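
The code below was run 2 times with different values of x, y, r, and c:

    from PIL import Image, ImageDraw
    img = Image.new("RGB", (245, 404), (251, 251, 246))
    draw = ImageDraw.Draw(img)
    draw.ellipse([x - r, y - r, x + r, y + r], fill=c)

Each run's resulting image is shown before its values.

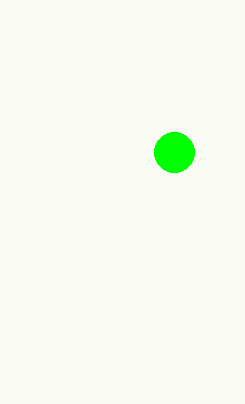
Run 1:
x = 174
y = 152
r = 20
c = 'lime'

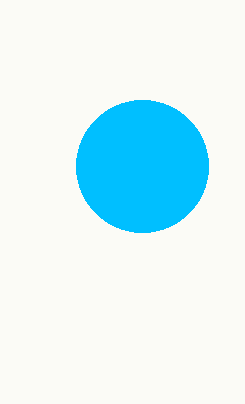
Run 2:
x = 142
y = 166
r = 66
c = 'deepskyblue'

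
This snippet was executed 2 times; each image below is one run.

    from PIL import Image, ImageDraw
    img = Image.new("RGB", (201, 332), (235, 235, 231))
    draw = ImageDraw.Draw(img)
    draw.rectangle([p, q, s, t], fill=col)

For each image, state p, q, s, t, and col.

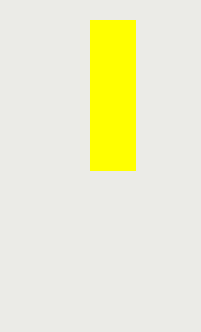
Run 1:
p = 90
q = 20
s = 135
t = 170
col = 'yellow'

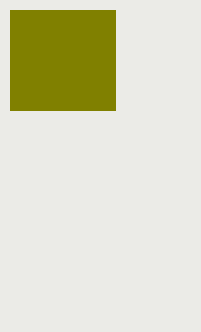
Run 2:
p = 10
q = 10
s = 115
t = 110
col = 'olive'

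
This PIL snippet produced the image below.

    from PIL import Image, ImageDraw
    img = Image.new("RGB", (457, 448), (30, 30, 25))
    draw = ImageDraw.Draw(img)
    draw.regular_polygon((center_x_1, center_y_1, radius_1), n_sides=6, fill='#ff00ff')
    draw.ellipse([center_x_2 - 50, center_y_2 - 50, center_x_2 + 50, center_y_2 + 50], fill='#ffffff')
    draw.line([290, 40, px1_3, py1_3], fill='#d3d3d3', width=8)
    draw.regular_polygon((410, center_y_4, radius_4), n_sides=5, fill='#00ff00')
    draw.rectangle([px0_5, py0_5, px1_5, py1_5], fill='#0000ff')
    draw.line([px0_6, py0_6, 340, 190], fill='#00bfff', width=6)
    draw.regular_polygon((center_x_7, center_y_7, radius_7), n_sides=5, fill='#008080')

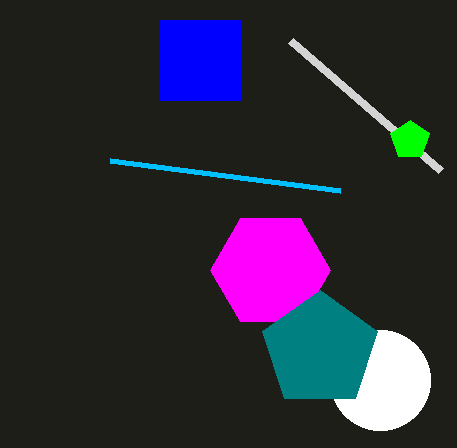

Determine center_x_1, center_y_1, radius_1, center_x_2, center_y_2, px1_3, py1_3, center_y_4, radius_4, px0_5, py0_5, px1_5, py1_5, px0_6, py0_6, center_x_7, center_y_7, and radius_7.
center_x_1 = 270, center_y_1 = 270, radius_1 = 60, center_x_2 = 380, center_y_2 = 380, px1_3 = 440, py1_3 = 170, center_y_4 = 140, radius_4 = 20, px0_5 = 160, py0_5 = 20, px1_5 = 240, py1_5 = 100, px0_6 = 110, py0_6 = 160, center_x_7 = 320, center_y_7 = 350, radius_7 = 60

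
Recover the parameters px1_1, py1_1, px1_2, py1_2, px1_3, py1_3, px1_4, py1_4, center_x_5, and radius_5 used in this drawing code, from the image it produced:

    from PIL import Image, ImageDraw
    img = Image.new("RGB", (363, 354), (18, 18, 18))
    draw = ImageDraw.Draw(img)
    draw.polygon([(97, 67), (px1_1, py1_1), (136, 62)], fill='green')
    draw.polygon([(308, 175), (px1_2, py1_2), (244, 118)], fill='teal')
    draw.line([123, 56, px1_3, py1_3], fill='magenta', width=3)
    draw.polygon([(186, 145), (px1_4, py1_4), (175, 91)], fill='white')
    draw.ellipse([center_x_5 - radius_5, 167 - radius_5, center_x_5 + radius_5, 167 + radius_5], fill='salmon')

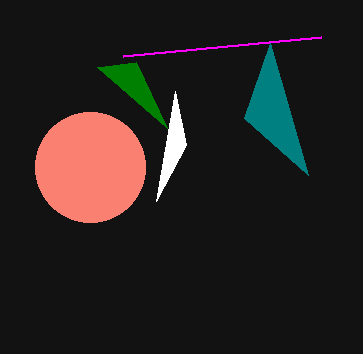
px1_1 = 167, py1_1 = 128, px1_2 = 270, py1_2 = 43, px1_3 = 321, py1_3 = 37, px1_4 = 156, py1_4 = 201, center_x_5 = 90, radius_5 = 55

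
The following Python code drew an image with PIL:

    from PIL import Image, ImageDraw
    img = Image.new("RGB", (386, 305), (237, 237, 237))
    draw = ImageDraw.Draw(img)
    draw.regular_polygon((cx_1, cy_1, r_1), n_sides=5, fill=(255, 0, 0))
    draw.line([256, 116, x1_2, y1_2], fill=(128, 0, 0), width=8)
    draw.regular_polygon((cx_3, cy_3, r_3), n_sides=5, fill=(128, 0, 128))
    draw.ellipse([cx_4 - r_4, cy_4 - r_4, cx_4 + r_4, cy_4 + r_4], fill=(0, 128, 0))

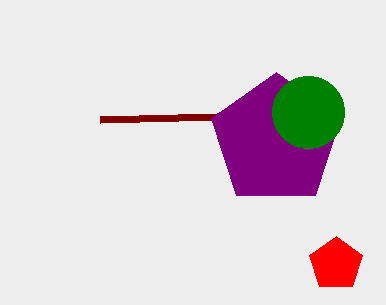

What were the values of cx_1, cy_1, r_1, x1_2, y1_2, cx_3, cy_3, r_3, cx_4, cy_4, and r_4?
cx_1 = 336
cy_1 = 264
r_1 = 28
x1_2 = 100
y1_2 = 120
cx_3 = 276
cy_3 = 140
r_3 = 68
cx_4 = 308
cy_4 = 112
r_4 = 36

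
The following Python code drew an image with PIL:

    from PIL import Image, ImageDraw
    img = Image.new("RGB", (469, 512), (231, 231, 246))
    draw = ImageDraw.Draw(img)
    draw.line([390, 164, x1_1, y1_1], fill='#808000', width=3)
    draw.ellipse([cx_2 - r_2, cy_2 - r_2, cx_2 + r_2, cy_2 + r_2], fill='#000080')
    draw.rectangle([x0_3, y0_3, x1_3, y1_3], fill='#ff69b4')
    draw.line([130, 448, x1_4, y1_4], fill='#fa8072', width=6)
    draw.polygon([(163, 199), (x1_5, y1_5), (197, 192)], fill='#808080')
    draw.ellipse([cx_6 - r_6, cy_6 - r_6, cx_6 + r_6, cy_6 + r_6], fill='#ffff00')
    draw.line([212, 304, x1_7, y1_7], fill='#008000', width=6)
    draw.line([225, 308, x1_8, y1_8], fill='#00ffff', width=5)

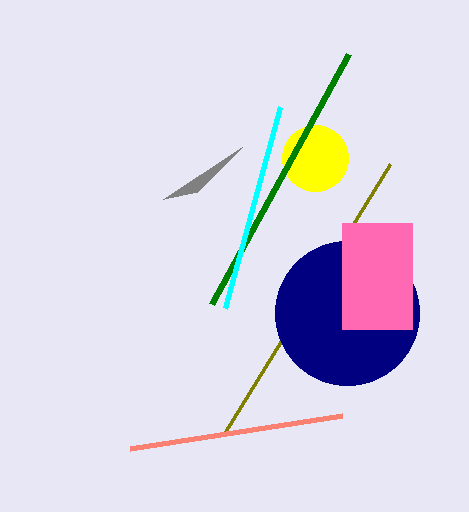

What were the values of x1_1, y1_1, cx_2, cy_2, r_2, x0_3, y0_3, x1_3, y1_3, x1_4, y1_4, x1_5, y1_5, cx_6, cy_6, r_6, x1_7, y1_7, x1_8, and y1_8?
x1_1 = 225; y1_1 = 432; cx_2 = 347; cy_2 = 313; r_2 = 72; x0_3 = 342; y0_3 = 223; x1_3 = 412; y1_3 = 329; x1_4 = 342; y1_4 = 415; x1_5 = 242; y1_5 = 147; cx_6 = 315; cy_6 = 158; r_6 = 33; x1_7 = 349; y1_7 = 54; x1_8 = 280; y1_8 = 107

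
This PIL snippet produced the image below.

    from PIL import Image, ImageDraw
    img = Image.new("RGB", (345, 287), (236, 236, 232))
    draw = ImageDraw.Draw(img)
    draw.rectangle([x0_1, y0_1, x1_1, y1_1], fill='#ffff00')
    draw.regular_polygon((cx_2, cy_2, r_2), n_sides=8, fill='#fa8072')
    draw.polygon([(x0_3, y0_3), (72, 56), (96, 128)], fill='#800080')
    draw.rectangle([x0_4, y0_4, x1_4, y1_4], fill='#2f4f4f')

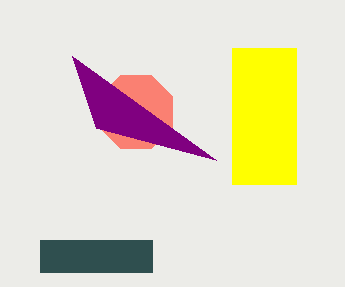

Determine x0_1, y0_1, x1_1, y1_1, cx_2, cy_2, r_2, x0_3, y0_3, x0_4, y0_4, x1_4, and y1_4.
x0_1 = 232, y0_1 = 48, x1_1 = 296, y1_1 = 184, cx_2 = 136, cy_2 = 112, r_2 = 40, x0_3 = 216, y0_3 = 160, x0_4 = 40, y0_4 = 240, x1_4 = 152, y1_4 = 272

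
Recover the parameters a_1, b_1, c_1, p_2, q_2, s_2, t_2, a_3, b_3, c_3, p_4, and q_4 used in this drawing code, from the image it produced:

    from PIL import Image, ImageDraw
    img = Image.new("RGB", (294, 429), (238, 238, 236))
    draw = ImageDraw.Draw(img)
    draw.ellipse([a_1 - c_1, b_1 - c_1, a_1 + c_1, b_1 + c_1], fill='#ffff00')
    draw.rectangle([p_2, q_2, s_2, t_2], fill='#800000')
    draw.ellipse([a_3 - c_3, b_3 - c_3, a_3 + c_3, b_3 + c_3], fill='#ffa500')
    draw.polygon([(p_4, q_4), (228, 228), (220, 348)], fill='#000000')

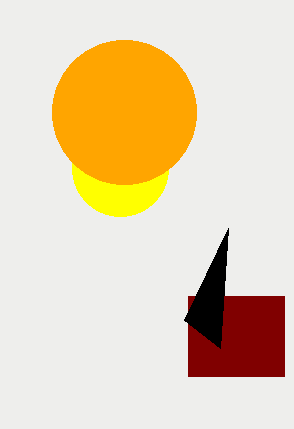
a_1 = 120, b_1 = 168, c_1 = 48, p_2 = 188, q_2 = 296, s_2 = 284, t_2 = 376, a_3 = 124, b_3 = 112, c_3 = 72, p_4 = 184, q_4 = 320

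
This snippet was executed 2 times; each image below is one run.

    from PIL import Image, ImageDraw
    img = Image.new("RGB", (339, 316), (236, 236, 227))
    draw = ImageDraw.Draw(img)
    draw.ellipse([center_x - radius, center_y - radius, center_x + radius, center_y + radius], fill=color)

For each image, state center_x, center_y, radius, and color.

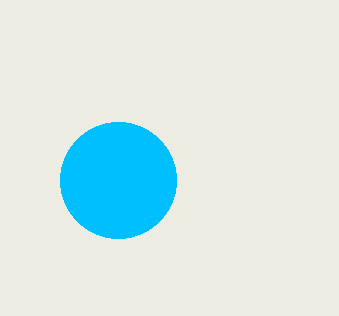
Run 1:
center_x = 118, center_y = 180, radius = 58, color = 'deepskyblue'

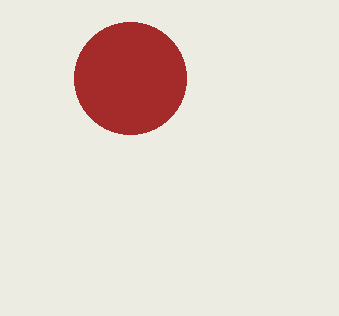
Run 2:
center_x = 130; center_y = 78; radius = 56; color = 'brown'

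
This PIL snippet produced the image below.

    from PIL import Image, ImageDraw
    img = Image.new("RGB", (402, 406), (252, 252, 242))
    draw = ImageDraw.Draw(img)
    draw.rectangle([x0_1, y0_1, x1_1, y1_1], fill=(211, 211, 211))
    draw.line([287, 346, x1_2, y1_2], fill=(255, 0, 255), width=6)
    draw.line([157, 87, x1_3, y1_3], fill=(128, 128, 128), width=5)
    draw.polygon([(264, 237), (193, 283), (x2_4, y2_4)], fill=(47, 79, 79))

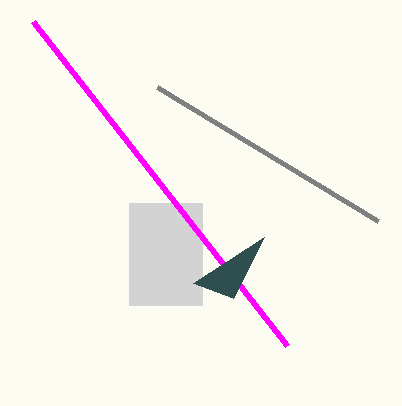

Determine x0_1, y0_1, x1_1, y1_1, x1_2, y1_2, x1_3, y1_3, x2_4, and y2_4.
x0_1 = 129; y0_1 = 203; x1_1 = 202; y1_1 = 305; x1_2 = 33; y1_2 = 22; x1_3 = 378; y1_3 = 221; x2_4 = 233; y2_4 = 298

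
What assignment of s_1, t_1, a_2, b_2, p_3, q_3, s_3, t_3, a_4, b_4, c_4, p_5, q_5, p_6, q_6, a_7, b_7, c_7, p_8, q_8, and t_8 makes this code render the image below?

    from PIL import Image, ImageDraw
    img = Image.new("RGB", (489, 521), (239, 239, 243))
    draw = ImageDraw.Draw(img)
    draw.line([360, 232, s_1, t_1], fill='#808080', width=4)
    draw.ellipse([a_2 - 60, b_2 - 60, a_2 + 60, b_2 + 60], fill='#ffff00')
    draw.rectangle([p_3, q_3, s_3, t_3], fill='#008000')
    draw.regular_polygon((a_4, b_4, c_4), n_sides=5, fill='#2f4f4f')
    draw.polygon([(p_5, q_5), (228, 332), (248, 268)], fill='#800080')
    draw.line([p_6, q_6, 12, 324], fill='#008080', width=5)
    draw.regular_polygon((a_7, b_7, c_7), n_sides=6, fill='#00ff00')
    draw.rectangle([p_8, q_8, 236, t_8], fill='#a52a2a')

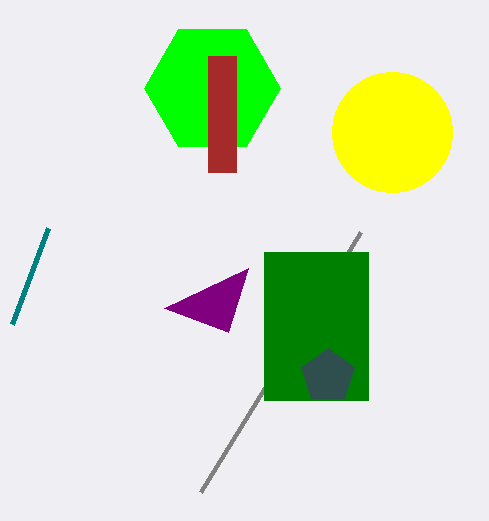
s_1 = 200, t_1 = 492, a_2 = 392, b_2 = 132, p_3 = 264, q_3 = 252, s_3 = 368, t_3 = 400, a_4 = 328, b_4 = 376, c_4 = 28, p_5 = 164, q_5 = 308, p_6 = 48, q_6 = 228, a_7 = 212, b_7 = 88, c_7 = 68, p_8 = 208, q_8 = 56, t_8 = 172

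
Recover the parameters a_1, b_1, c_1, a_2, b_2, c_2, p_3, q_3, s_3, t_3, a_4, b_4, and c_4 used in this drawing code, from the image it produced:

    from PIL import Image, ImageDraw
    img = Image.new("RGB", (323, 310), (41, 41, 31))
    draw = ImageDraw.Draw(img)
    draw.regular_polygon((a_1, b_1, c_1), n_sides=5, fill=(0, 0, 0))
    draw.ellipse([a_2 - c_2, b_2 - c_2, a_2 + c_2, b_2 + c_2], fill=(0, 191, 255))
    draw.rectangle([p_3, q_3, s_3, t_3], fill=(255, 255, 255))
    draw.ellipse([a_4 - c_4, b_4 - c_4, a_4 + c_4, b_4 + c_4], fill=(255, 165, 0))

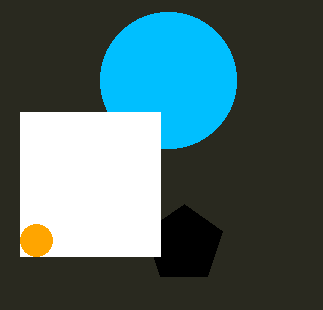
a_1 = 184
b_1 = 244
c_1 = 40
a_2 = 168
b_2 = 80
c_2 = 68
p_3 = 20
q_3 = 112
s_3 = 160
t_3 = 256
a_4 = 36
b_4 = 240
c_4 = 16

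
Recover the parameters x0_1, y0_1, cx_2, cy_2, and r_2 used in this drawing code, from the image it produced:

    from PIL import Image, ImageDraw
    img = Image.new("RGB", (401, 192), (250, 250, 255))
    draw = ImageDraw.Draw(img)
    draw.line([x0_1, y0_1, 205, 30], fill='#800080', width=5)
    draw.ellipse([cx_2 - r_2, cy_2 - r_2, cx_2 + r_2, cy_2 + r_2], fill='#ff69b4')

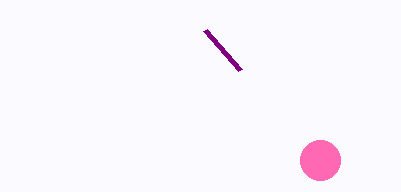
x0_1 = 240; y0_1 = 70; cx_2 = 320; cy_2 = 160; r_2 = 20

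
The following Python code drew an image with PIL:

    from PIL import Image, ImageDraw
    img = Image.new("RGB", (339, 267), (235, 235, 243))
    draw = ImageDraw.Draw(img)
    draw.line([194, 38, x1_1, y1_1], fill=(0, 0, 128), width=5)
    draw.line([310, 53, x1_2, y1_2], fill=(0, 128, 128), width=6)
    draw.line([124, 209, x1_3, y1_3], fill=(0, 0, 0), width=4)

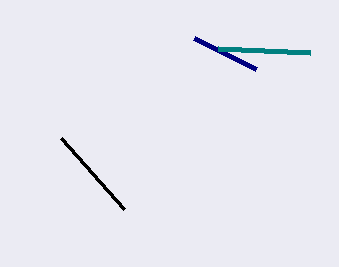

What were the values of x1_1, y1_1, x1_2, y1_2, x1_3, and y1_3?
x1_1 = 256, y1_1 = 69, x1_2 = 218, y1_2 = 49, x1_3 = 61, y1_3 = 138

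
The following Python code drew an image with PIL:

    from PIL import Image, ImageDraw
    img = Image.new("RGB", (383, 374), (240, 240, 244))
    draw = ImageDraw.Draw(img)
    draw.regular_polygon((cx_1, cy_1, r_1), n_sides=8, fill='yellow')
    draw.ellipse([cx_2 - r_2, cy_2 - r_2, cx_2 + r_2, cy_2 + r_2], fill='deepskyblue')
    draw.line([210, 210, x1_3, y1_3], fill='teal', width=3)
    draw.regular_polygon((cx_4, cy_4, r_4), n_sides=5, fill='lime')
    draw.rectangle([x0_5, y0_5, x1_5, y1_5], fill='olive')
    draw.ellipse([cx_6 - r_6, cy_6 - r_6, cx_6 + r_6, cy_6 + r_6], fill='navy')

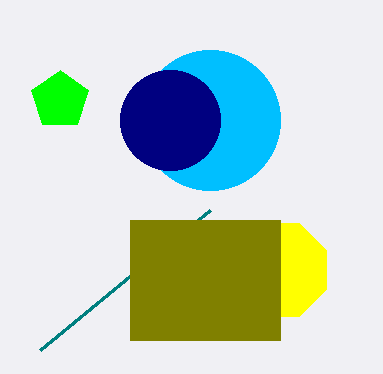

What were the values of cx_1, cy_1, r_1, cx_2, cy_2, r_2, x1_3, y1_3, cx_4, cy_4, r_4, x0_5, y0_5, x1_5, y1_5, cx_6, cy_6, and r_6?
cx_1 = 280, cy_1 = 270, r_1 = 50, cx_2 = 210, cy_2 = 120, r_2 = 70, x1_3 = 40, y1_3 = 350, cx_4 = 60, cy_4 = 100, r_4 = 30, x0_5 = 130, y0_5 = 220, x1_5 = 280, y1_5 = 340, cx_6 = 170, cy_6 = 120, r_6 = 50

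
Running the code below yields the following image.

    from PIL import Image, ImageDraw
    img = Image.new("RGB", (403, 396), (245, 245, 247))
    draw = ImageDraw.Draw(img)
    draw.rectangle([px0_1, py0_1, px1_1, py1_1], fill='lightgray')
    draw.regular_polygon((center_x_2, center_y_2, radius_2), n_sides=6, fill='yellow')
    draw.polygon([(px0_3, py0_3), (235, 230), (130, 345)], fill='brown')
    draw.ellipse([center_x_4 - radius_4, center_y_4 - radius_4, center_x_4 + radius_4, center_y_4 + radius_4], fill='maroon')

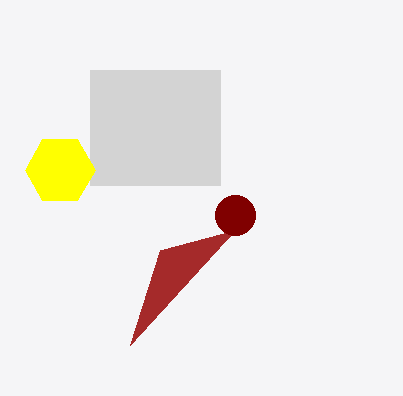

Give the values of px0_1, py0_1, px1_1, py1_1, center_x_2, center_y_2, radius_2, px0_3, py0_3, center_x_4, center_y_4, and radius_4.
px0_1 = 90
py0_1 = 70
px1_1 = 220
py1_1 = 185
center_x_2 = 60
center_y_2 = 170
radius_2 = 35
px0_3 = 160
py0_3 = 250
center_x_4 = 235
center_y_4 = 215
radius_4 = 20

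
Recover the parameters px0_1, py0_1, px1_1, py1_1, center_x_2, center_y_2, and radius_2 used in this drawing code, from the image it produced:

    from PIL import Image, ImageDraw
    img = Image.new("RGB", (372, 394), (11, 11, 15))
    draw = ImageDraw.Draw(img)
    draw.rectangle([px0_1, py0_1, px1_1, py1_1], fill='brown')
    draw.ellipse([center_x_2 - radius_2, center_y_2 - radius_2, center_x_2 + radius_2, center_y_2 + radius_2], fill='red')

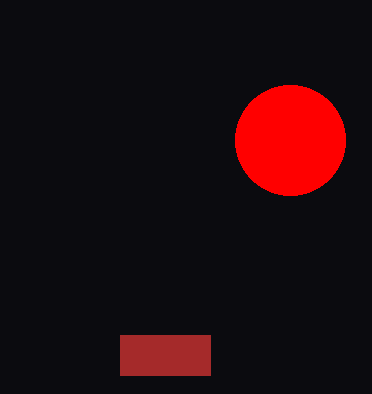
px0_1 = 120; py0_1 = 335; px1_1 = 210; py1_1 = 375; center_x_2 = 290; center_y_2 = 140; radius_2 = 55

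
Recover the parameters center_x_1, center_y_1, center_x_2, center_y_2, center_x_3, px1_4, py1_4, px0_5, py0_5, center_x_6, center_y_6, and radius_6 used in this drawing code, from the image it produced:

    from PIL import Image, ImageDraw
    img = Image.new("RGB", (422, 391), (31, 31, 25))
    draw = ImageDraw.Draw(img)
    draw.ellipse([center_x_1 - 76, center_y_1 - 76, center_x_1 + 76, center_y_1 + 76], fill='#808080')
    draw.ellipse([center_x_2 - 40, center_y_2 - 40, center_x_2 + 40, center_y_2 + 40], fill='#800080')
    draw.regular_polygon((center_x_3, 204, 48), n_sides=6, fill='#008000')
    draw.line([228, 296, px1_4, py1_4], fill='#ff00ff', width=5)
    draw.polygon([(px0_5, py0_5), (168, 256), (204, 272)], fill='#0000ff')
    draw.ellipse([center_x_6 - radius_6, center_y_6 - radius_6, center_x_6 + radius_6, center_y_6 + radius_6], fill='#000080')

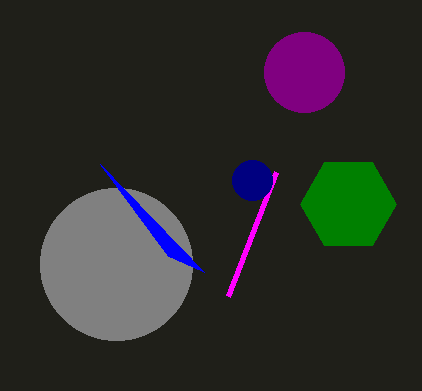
center_x_1 = 116, center_y_1 = 264, center_x_2 = 304, center_y_2 = 72, center_x_3 = 348, px1_4 = 276, py1_4 = 172, px0_5 = 100, py0_5 = 164, center_x_6 = 252, center_y_6 = 180, radius_6 = 20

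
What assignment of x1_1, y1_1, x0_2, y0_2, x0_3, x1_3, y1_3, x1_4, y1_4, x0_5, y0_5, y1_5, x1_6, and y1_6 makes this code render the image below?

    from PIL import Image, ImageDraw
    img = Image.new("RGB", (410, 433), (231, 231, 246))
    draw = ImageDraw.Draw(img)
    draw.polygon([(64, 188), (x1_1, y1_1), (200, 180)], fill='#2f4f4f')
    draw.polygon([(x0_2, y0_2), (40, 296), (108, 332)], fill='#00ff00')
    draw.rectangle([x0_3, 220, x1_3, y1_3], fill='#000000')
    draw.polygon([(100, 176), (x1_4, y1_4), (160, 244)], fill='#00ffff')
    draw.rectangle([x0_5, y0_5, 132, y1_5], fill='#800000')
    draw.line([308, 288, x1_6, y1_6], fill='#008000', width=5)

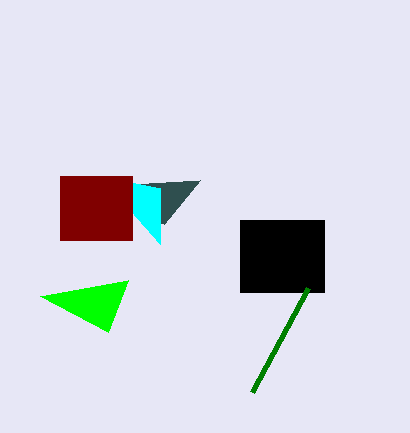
x1_1 = 164
y1_1 = 224
x0_2 = 128
y0_2 = 280
x0_3 = 240
x1_3 = 324
y1_3 = 292
x1_4 = 160
y1_4 = 188
x0_5 = 60
y0_5 = 176
y1_5 = 240
x1_6 = 252
y1_6 = 392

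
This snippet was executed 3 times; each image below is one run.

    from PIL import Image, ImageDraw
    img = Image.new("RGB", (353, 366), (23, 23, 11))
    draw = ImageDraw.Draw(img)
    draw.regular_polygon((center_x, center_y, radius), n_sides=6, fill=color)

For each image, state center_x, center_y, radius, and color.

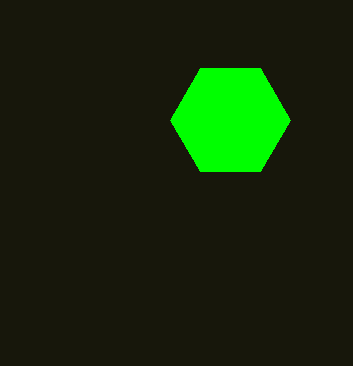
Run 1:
center_x = 230; center_y = 120; radius = 60; color = 'lime'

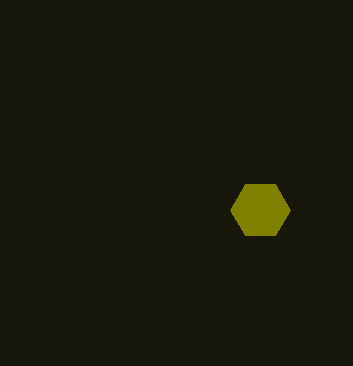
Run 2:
center_x = 260
center_y = 210
radius = 30
color = 'olive'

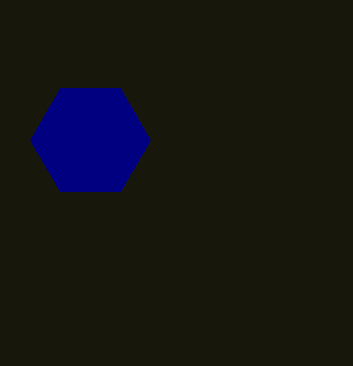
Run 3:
center_x = 90; center_y = 140; radius = 60; color = 'navy'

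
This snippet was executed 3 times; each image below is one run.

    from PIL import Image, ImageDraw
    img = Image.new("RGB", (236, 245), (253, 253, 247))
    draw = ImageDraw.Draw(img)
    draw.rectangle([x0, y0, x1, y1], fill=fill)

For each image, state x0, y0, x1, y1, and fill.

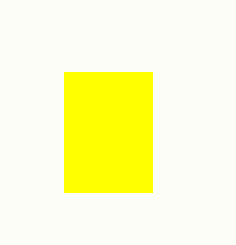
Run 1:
x0 = 64
y0 = 72
x1 = 152
y1 = 192
fill = 'yellow'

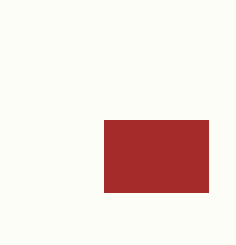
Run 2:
x0 = 104, y0 = 120, x1 = 208, y1 = 192, fill = 'brown'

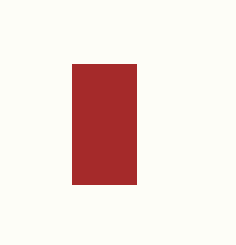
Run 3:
x0 = 72; y0 = 64; x1 = 136; y1 = 184; fill = 'brown'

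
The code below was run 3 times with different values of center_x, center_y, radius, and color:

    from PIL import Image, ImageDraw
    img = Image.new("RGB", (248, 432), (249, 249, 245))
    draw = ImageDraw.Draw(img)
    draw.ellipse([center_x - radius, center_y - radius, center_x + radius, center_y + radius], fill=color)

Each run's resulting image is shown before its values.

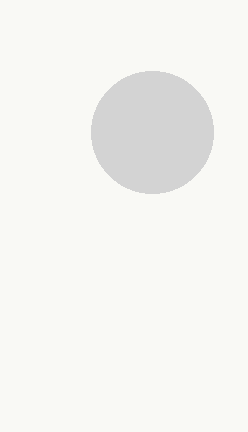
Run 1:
center_x = 152, center_y = 132, radius = 61, color = 'lightgray'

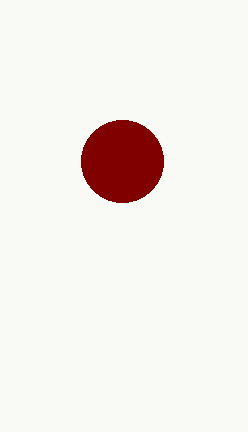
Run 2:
center_x = 122; center_y = 161; radius = 41; color = 'maroon'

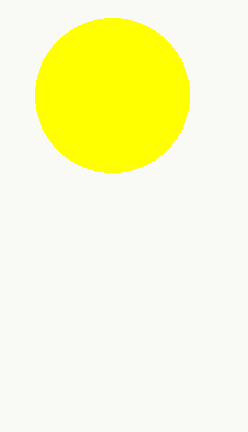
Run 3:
center_x = 112, center_y = 95, radius = 77, color = 'yellow'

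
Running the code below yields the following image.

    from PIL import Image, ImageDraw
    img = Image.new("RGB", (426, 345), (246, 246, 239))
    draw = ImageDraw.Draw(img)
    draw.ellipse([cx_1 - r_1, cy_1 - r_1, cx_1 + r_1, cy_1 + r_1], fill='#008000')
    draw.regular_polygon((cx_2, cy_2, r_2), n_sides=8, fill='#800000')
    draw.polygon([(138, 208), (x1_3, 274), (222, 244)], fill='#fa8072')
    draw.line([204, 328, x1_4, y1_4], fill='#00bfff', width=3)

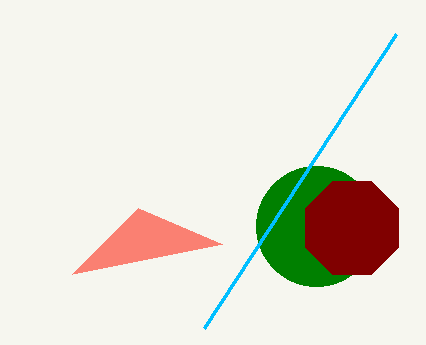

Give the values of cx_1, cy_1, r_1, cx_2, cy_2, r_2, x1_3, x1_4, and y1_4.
cx_1 = 316
cy_1 = 226
r_1 = 60
cx_2 = 352
cy_2 = 228
r_2 = 50
x1_3 = 72
x1_4 = 396
y1_4 = 34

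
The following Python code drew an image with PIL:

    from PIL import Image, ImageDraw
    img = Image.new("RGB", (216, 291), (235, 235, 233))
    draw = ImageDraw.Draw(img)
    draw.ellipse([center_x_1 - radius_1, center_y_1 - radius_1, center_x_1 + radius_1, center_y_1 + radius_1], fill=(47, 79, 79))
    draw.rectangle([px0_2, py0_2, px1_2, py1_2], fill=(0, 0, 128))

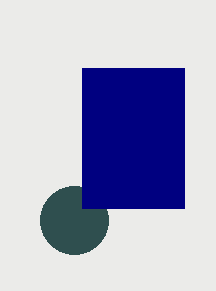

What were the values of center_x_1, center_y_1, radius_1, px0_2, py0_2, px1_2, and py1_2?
center_x_1 = 74
center_y_1 = 220
radius_1 = 34
px0_2 = 82
py0_2 = 68
px1_2 = 184
py1_2 = 208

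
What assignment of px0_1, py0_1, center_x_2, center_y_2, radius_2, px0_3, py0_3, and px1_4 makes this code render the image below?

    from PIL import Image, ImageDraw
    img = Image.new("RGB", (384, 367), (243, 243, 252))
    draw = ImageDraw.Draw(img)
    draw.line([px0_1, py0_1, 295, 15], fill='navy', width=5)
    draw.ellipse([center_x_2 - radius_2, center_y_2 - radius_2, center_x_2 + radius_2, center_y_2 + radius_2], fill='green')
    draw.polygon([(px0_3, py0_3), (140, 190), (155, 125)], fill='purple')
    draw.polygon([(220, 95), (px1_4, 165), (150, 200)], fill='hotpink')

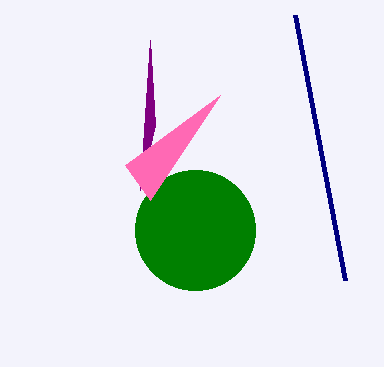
px0_1 = 345; py0_1 = 280; center_x_2 = 195; center_y_2 = 230; radius_2 = 60; px0_3 = 150; py0_3 = 40; px1_4 = 125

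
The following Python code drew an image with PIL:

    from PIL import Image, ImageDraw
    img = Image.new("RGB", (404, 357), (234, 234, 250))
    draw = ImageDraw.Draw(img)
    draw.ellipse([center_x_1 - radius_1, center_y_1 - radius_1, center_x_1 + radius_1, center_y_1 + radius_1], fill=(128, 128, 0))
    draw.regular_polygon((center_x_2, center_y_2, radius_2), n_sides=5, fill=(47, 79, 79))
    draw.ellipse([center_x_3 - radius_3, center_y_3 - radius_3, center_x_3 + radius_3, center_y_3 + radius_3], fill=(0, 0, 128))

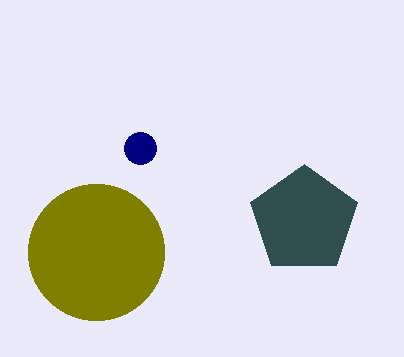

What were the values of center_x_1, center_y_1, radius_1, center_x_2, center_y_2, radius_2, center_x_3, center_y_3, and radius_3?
center_x_1 = 96
center_y_1 = 252
radius_1 = 68
center_x_2 = 304
center_y_2 = 220
radius_2 = 56
center_x_3 = 140
center_y_3 = 148
radius_3 = 16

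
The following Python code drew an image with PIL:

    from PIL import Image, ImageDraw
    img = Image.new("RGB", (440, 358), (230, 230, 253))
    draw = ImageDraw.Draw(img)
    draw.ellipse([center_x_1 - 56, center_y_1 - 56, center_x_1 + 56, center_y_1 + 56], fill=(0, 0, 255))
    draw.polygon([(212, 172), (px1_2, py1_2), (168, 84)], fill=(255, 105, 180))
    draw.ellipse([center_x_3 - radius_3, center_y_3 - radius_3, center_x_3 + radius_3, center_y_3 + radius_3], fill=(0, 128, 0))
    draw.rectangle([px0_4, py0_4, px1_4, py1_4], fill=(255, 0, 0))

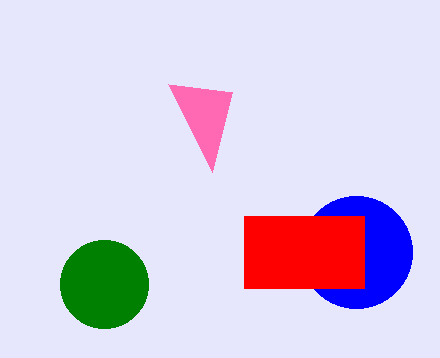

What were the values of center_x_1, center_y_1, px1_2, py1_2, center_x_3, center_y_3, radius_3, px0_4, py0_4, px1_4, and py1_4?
center_x_1 = 356; center_y_1 = 252; px1_2 = 232; py1_2 = 92; center_x_3 = 104; center_y_3 = 284; radius_3 = 44; px0_4 = 244; py0_4 = 216; px1_4 = 364; py1_4 = 288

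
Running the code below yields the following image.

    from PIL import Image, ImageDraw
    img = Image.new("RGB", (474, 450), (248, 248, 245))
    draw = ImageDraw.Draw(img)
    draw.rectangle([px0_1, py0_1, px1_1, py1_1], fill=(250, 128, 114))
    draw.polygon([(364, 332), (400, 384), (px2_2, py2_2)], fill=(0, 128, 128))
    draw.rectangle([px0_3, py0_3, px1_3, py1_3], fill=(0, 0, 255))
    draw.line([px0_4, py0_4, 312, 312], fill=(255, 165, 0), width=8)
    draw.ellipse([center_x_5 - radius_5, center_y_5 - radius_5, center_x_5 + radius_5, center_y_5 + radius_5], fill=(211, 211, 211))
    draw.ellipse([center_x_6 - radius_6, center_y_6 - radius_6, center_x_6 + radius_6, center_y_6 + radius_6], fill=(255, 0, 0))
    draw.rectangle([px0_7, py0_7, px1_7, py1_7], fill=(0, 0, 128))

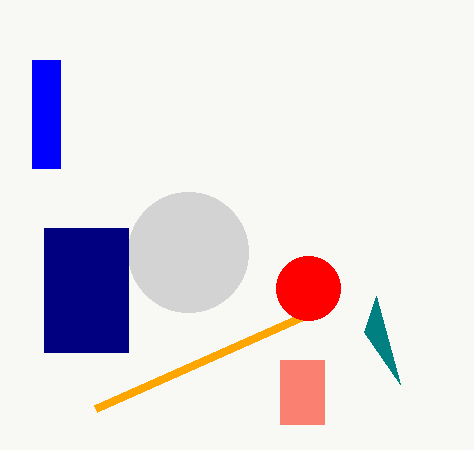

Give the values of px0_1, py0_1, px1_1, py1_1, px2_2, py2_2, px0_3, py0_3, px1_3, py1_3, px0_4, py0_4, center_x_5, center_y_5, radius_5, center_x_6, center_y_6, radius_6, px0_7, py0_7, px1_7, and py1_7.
px0_1 = 280
py0_1 = 360
px1_1 = 324
py1_1 = 424
px2_2 = 376
py2_2 = 296
px0_3 = 32
py0_3 = 60
px1_3 = 60
py1_3 = 168
px0_4 = 96
py0_4 = 408
center_x_5 = 188
center_y_5 = 252
radius_5 = 60
center_x_6 = 308
center_y_6 = 288
radius_6 = 32
px0_7 = 44
py0_7 = 228
px1_7 = 128
py1_7 = 352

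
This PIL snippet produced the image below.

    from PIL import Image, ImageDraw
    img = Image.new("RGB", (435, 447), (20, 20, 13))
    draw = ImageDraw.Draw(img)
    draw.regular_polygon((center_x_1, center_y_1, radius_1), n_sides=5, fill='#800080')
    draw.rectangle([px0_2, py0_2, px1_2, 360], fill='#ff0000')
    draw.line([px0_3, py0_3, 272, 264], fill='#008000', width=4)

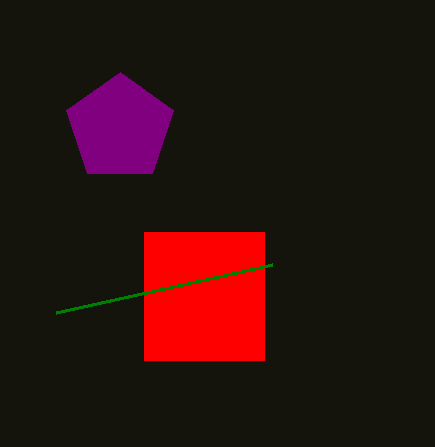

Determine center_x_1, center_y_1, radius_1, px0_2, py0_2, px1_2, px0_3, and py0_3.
center_x_1 = 120, center_y_1 = 128, radius_1 = 56, px0_2 = 144, py0_2 = 232, px1_2 = 264, px0_3 = 56, py0_3 = 312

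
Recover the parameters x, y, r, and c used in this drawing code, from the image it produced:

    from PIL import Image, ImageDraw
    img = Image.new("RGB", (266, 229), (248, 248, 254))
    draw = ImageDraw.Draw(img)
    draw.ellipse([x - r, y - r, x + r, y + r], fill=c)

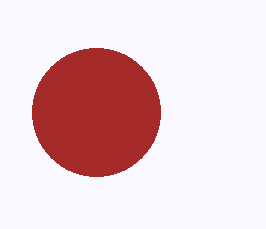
x = 96, y = 112, r = 64, c = 'brown'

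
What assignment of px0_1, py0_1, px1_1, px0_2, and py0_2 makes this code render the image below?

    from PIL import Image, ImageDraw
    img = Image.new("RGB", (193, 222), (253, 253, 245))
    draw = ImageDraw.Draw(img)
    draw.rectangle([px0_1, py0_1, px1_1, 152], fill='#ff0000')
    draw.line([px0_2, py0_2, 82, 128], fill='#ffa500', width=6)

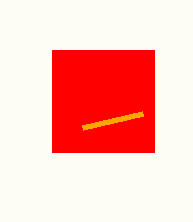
px0_1 = 52
py0_1 = 50
px1_1 = 154
px0_2 = 142
py0_2 = 114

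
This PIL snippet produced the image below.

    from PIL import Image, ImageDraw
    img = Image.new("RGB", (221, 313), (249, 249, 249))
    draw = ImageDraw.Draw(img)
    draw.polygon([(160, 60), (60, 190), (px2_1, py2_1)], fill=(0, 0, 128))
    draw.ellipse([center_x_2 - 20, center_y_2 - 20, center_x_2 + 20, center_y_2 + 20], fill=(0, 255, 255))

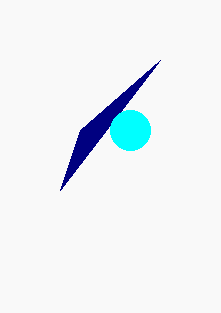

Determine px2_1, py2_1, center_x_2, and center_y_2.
px2_1 = 80, py2_1 = 130, center_x_2 = 130, center_y_2 = 130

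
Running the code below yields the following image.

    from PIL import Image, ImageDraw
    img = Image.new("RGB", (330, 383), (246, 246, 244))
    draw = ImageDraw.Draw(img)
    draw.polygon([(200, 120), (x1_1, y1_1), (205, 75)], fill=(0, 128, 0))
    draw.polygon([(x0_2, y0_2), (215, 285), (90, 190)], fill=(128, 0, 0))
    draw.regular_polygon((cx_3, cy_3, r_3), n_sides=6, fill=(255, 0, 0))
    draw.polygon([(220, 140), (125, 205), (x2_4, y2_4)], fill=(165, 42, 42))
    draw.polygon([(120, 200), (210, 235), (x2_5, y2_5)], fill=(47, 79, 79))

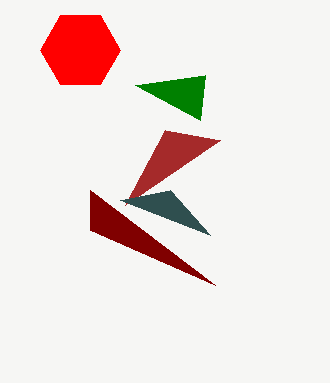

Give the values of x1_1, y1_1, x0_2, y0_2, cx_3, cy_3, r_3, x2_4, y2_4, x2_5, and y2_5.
x1_1 = 135; y1_1 = 85; x0_2 = 90; y0_2 = 230; cx_3 = 80; cy_3 = 50; r_3 = 40; x2_4 = 165; y2_4 = 130; x2_5 = 170; y2_5 = 190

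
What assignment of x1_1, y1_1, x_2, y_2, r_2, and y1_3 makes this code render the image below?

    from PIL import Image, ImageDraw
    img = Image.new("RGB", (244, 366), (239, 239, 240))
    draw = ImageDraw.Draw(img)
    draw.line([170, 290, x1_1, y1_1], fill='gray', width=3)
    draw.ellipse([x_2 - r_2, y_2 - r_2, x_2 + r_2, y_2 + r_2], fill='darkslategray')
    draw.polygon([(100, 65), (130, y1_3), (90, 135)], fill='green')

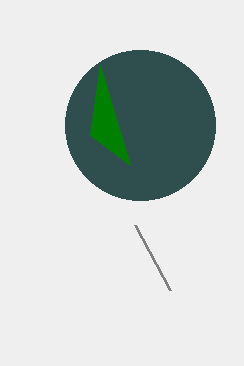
x1_1 = 135; y1_1 = 225; x_2 = 140; y_2 = 125; r_2 = 75; y1_3 = 165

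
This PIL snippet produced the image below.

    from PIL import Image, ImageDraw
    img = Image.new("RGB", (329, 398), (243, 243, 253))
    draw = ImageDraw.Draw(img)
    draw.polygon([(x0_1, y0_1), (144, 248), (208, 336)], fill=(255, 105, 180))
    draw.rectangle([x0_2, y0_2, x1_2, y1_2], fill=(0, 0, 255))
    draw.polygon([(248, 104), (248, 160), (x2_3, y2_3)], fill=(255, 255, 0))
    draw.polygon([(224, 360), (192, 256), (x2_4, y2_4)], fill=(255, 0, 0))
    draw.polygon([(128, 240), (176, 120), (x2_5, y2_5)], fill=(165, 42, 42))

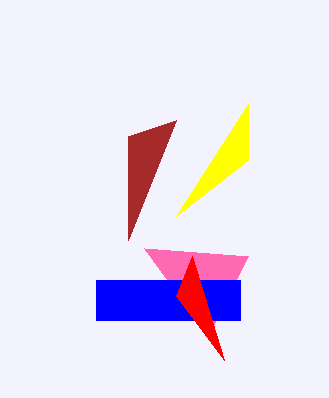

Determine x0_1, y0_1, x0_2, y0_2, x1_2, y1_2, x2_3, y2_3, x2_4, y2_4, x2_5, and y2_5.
x0_1 = 248
y0_1 = 256
x0_2 = 96
y0_2 = 280
x1_2 = 240
y1_2 = 320
x2_3 = 176
y2_3 = 216
x2_4 = 176
y2_4 = 296
x2_5 = 128
y2_5 = 136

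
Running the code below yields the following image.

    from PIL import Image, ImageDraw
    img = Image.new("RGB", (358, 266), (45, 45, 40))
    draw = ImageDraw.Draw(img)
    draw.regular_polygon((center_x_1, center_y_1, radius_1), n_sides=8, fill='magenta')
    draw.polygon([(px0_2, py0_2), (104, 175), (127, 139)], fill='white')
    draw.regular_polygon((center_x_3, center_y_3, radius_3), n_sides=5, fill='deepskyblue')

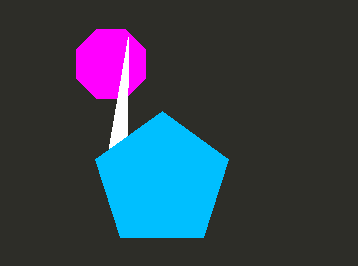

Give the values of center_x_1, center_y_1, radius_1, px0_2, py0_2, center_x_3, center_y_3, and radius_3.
center_x_1 = 111; center_y_1 = 64; radius_1 = 37; px0_2 = 128; py0_2 = 37; center_x_3 = 162; center_y_3 = 181; radius_3 = 70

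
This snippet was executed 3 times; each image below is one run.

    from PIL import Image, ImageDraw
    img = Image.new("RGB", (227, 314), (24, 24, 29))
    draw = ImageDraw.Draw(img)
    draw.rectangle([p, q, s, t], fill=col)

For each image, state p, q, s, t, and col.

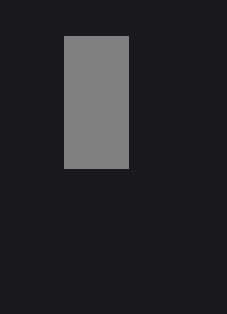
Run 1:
p = 64, q = 36, s = 128, t = 168, col = 'gray'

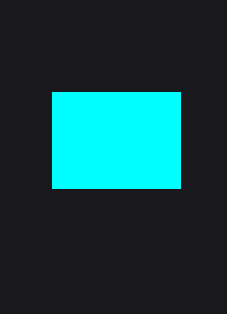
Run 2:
p = 52; q = 92; s = 180; t = 188; col = 'cyan'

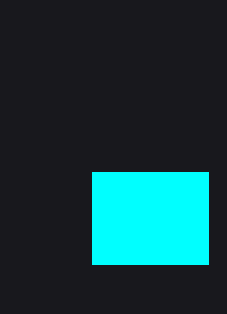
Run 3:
p = 92; q = 172; s = 208; t = 264; col = 'cyan'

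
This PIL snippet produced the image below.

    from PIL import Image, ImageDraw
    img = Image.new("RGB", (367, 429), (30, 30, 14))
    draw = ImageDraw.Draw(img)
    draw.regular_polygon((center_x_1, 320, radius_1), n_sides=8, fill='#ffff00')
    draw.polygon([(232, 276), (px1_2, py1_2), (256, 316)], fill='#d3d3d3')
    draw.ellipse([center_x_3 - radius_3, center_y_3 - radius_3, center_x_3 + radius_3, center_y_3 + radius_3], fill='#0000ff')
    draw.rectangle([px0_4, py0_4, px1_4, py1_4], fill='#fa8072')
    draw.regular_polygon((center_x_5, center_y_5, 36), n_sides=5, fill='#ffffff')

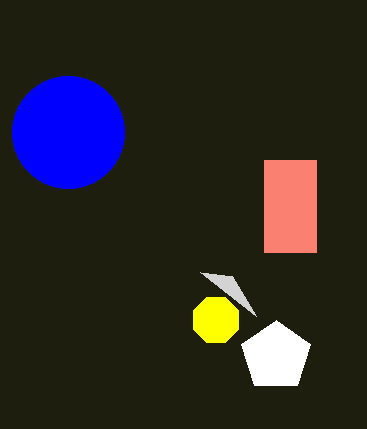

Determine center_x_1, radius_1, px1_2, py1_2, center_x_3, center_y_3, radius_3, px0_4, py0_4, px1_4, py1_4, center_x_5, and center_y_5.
center_x_1 = 216, radius_1 = 24, px1_2 = 200, py1_2 = 272, center_x_3 = 68, center_y_3 = 132, radius_3 = 56, px0_4 = 264, py0_4 = 160, px1_4 = 316, py1_4 = 252, center_x_5 = 276, center_y_5 = 356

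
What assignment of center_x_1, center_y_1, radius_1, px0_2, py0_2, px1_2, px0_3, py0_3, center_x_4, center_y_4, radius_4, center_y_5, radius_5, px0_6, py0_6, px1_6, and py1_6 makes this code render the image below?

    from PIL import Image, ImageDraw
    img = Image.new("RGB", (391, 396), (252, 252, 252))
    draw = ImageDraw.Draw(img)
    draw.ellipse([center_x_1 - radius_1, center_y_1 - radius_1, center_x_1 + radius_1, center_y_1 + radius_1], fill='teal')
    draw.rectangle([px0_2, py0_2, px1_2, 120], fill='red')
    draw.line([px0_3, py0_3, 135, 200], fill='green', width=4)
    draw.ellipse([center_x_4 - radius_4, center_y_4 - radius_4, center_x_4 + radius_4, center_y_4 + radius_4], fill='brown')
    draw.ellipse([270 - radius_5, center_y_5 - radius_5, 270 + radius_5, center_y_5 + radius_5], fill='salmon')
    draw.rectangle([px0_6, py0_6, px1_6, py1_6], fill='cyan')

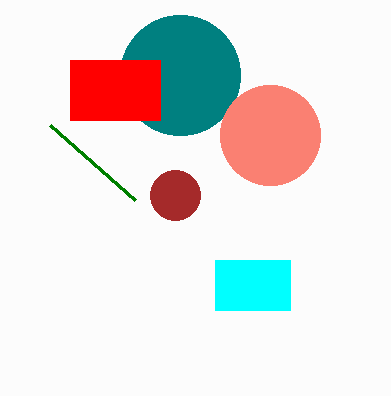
center_x_1 = 180
center_y_1 = 75
radius_1 = 60
px0_2 = 70
py0_2 = 60
px1_2 = 160
px0_3 = 50
py0_3 = 125
center_x_4 = 175
center_y_4 = 195
radius_4 = 25
center_y_5 = 135
radius_5 = 50
px0_6 = 215
py0_6 = 260
px1_6 = 290
py1_6 = 310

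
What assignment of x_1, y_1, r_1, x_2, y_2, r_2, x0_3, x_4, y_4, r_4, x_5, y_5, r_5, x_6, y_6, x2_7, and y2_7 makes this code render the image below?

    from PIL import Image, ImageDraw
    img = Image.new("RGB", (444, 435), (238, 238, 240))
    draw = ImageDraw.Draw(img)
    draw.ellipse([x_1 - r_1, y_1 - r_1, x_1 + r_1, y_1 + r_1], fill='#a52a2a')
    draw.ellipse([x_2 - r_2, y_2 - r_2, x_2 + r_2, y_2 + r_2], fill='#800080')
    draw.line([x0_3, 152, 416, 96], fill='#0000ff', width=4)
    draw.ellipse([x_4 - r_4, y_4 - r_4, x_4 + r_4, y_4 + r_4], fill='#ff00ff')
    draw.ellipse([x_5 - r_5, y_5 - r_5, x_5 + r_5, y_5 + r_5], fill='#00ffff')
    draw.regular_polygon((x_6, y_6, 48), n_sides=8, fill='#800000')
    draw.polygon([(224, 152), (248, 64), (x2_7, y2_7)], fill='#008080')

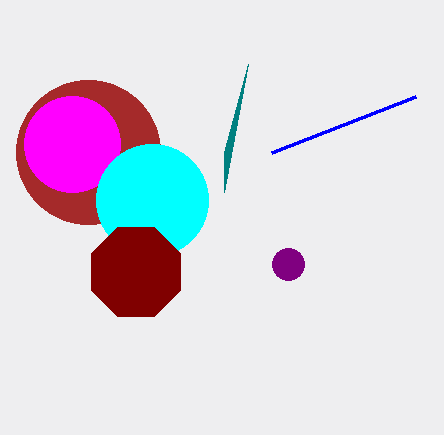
x_1 = 88, y_1 = 152, r_1 = 72, x_2 = 288, y_2 = 264, r_2 = 16, x0_3 = 272, x_4 = 72, y_4 = 144, r_4 = 48, x_5 = 152, y_5 = 200, r_5 = 56, x_6 = 136, y_6 = 272, x2_7 = 224, y2_7 = 192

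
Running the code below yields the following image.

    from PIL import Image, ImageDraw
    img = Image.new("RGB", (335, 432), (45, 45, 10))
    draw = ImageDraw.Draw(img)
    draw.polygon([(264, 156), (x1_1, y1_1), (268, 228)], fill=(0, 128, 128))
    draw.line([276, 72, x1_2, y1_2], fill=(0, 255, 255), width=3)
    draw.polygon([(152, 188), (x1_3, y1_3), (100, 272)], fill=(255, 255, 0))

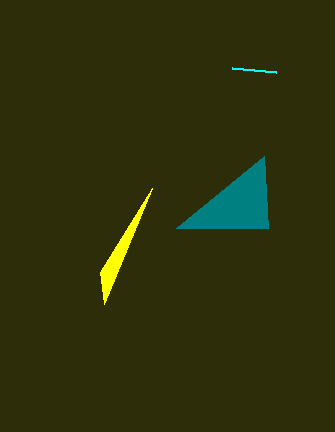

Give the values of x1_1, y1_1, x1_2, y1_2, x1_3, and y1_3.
x1_1 = 176, y1_1 = 228, x1_2 = 232, y1_2 = 68, x1_3 = 104, y1_3 = 304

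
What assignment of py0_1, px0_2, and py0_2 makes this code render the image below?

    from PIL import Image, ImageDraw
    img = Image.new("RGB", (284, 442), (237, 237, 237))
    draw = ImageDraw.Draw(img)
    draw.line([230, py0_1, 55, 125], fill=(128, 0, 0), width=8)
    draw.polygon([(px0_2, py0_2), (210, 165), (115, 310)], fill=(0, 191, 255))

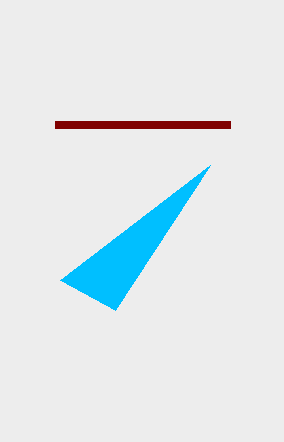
py0_1 = 125, px0_2 = 60, py0_2 = 280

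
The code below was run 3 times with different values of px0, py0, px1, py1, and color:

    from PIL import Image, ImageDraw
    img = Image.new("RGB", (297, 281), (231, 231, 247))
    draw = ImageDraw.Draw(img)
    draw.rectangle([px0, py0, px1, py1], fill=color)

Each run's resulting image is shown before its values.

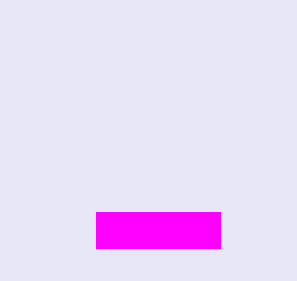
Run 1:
px0 = 96, py0 = 212, px1 = 220, py1 = 248, color = 'magenta'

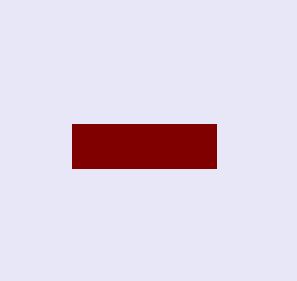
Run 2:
px0 = 72; py0 = 124; px1 = 216; py1 = 168; color = 'maroon'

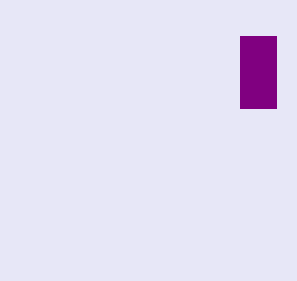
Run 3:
px0 = 240
py0 = 36
px1 = 276
py1 = 108
color = 'purple'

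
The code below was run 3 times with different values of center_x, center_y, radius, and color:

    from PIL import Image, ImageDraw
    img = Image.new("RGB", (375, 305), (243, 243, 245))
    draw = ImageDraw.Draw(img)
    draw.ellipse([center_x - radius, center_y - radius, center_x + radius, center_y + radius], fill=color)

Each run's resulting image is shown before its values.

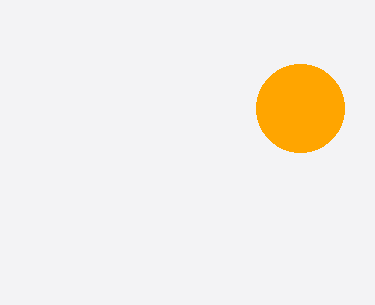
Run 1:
center_x = 300
center_y = 108
radius = 44
color = 'orange'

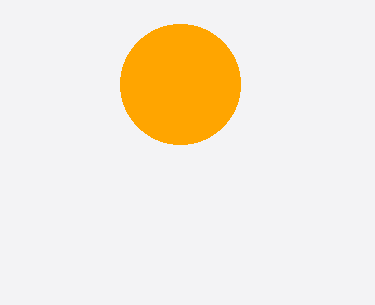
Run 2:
center_x = 180
center_y = 84
radius = 60
color = 'orange'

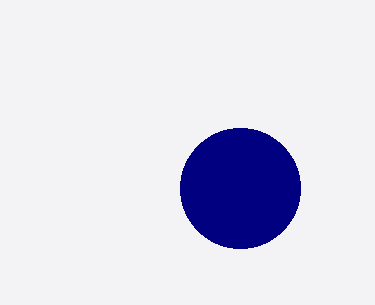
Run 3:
center_x = 240; center_y = 188; radius = 60; color = 'navy'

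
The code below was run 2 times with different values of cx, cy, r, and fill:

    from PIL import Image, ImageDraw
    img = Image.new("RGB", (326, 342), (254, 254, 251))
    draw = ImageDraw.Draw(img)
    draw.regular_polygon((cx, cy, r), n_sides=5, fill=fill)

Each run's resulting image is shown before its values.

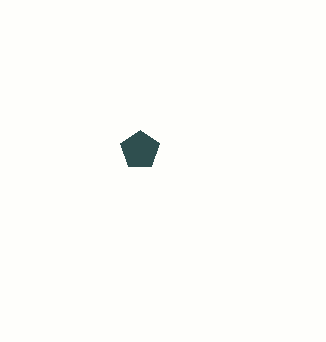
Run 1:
cx = 140, cy = 150, r = 20, fill = 'darkslategray'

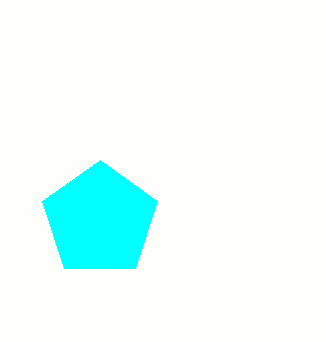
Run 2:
cx = 100, cy = 220, r = 60, fill = 'cyan'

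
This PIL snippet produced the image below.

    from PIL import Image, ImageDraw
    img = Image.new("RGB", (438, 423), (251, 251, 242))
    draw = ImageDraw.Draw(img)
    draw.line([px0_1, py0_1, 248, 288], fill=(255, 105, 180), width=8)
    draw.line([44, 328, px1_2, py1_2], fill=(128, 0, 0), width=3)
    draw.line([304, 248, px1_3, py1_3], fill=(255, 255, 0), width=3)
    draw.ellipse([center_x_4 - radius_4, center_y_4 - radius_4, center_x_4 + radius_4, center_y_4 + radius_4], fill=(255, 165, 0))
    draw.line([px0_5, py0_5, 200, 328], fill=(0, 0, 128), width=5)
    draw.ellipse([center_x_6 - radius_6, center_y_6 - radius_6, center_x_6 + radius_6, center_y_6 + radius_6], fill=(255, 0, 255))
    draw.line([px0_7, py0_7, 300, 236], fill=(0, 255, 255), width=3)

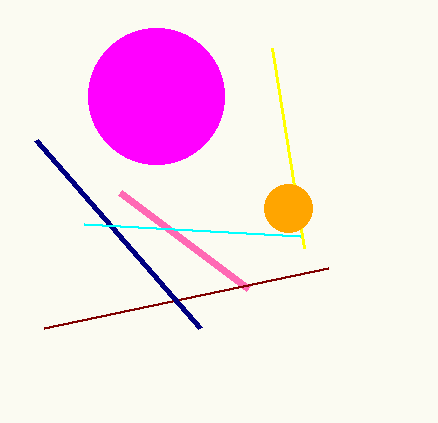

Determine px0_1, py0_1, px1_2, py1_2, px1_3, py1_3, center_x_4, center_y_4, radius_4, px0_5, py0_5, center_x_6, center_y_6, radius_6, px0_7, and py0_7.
px0_1 = 120, py0_1 = 192, px1_2 = 328, py1_2 = 268, px1_3 = 272, py1_3 = 48, center_x_4 = 288, center_y_4 = 208, radius_4 = 24, px0_5 = 36, py0_5 = 140, center_x_6 = 156, center_y_6 = 96, radius_6 = 68, px0_7 = 84, py0_7 = 224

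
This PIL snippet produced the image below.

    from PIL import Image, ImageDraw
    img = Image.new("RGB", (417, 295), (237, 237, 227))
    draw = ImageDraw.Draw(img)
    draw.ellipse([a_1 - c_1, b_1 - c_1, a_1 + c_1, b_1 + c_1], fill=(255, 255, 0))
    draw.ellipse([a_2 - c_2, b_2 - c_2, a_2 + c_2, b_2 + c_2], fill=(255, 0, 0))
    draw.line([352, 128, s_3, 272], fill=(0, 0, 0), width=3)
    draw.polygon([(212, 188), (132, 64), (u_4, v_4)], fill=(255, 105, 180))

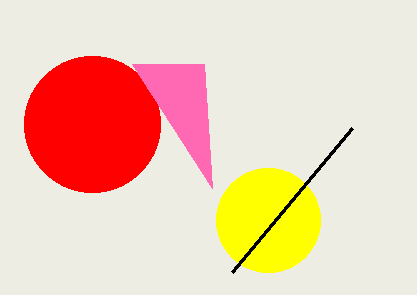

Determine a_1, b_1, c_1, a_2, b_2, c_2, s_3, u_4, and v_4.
a_1 = 268; b_1 = 220; c_1 = 52; a_2 = 92; b_2 = 124; c_2 = 68; s_3 = 232; u_4 = 204; v_4 = 64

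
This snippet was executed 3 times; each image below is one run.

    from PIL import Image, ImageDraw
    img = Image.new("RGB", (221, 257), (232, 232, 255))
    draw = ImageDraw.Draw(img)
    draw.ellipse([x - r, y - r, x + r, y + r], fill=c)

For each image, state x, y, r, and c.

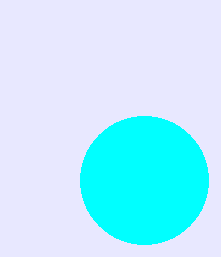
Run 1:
x = 144, y = 180, r = 64, c = 'cyan'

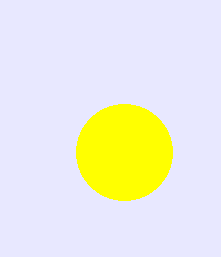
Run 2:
x = 124
y = 152
r = 48
c = 'yellow'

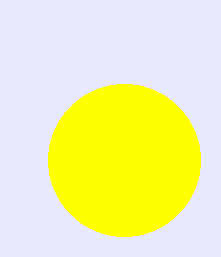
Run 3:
x = 124, y = 160, r = 76, c = 'yellow'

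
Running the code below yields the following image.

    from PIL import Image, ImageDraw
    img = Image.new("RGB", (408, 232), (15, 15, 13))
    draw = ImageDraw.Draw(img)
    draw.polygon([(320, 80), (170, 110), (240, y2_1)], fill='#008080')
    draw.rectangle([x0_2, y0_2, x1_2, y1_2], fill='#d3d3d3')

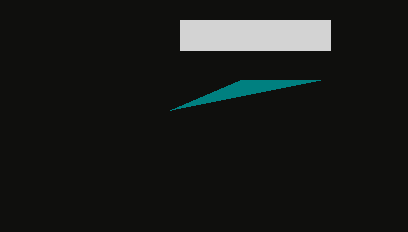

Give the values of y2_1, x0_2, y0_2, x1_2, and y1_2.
y2_1 = 80
x0_2 = 180
y0_2 = 20
x1_2 = 330
y1_2 = 50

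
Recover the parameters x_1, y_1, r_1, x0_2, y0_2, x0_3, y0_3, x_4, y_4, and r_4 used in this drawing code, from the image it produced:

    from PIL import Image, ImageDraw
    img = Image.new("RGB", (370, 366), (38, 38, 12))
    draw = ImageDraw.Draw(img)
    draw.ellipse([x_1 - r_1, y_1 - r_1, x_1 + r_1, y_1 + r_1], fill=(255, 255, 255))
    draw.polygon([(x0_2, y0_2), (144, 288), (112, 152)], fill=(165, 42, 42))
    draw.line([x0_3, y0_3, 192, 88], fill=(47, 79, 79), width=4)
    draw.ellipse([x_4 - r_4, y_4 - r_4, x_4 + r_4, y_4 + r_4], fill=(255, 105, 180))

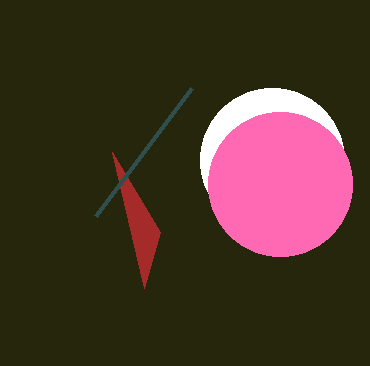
x_1 = 272, y_1 = 160, r_1 = 72, x0_2 = 160, y0_2 = 232, x0_3 = 96, y0_3 = 216, x_4 = 280, y_4 = 184, r_4 = 72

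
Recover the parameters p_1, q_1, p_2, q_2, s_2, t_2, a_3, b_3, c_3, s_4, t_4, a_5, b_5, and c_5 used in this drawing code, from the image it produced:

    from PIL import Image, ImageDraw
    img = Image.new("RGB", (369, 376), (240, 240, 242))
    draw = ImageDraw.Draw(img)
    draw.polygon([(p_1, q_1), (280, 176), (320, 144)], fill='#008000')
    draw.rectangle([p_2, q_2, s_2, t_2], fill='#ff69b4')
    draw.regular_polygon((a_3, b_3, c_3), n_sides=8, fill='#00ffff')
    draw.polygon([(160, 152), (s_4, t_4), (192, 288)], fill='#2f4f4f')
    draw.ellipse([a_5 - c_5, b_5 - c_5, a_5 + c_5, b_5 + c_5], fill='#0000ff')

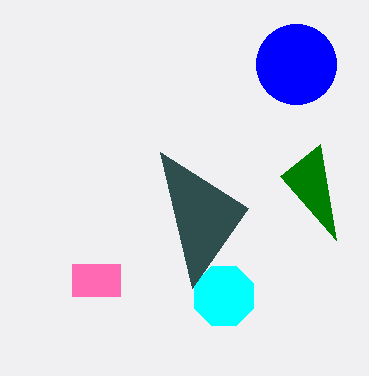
p_1 = 336; q_1 = 240; p_2 = 72; q_2 = 264; s_2 = 120; t_2 = 296; a_3 = 224; b_3 = 296; c_3 = 32; s_4 = 248; t_4 = 208; a_5 = 296; b_5 = 64; c_5 = 40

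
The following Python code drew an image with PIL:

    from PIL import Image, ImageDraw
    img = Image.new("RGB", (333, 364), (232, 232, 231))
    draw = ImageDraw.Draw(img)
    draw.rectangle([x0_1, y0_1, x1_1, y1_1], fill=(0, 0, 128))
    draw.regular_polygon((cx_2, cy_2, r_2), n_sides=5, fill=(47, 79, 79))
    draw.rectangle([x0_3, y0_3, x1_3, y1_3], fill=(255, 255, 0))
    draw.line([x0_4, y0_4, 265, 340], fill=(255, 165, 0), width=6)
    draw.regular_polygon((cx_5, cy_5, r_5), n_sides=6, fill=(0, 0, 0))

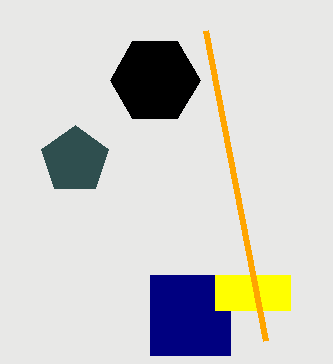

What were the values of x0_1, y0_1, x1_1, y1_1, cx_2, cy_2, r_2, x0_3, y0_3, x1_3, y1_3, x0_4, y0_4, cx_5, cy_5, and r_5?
x0_1 = 150
y0_1 = 275
x1_1 = 230
y1_1 = 355
cx_2 = 75
cy_2 = 160
r_2 = 35
x0_3 = 215
y0_3 = 275
x1_3 = 290
y1_3 = 310
x0_4 = 205
y0_4 = 30
cx_5 = 155
cy_5 = 80
r_5 = 45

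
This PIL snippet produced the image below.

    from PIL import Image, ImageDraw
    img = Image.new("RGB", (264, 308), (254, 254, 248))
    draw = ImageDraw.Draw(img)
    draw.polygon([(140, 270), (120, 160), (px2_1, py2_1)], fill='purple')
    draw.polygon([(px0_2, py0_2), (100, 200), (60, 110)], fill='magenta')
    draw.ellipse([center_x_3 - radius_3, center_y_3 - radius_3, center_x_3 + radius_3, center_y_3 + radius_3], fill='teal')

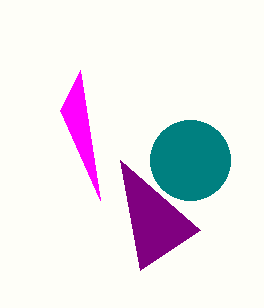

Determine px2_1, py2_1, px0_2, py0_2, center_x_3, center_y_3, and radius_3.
px2_1 = 200
py2_1 = 230
px0_2 = 80
py0_2 = 70
center_x_3 = 190
center_y_3 = 160
radius_3 = 40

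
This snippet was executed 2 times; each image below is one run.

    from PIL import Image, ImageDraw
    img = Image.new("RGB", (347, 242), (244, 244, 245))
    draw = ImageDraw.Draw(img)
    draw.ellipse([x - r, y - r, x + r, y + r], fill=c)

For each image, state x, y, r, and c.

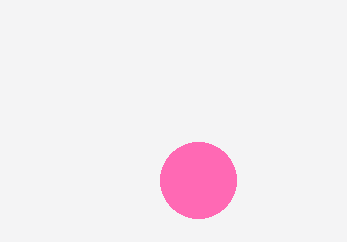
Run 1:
x = 198, y = 180, r = 38, c = 'hotpink'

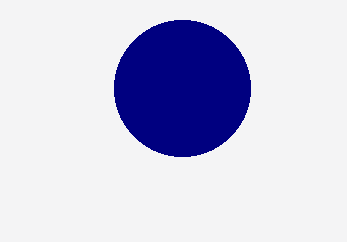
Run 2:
x = 182
y = 88
r = 68
c = 'navy'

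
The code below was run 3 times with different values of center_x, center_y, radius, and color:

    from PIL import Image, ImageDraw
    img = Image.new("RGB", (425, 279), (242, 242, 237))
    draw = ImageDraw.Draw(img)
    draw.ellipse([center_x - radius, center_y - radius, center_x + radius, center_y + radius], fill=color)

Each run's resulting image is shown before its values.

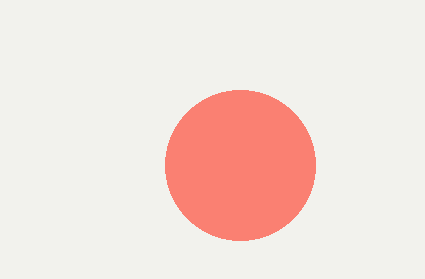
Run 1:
center_x = 240
center_y = 165
radius = 75
color = 'salmon'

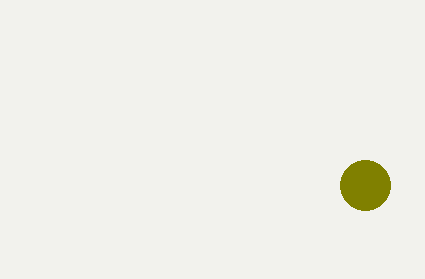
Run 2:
center_x = 365, center_y = 185, radius = 25, color = 'olive'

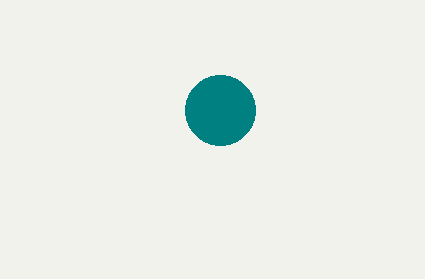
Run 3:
center_x = 220
center_y = 110
radius = 35
color = 'teal'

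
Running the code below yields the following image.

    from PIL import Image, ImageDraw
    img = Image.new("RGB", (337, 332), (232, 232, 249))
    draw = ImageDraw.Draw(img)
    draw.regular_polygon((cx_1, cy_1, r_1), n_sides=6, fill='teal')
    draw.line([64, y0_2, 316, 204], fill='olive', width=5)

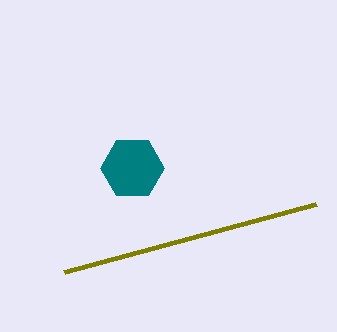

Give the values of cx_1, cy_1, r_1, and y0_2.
cx_1 = 132, cy_1 = 168, r_1 = 32, y0_2 = 272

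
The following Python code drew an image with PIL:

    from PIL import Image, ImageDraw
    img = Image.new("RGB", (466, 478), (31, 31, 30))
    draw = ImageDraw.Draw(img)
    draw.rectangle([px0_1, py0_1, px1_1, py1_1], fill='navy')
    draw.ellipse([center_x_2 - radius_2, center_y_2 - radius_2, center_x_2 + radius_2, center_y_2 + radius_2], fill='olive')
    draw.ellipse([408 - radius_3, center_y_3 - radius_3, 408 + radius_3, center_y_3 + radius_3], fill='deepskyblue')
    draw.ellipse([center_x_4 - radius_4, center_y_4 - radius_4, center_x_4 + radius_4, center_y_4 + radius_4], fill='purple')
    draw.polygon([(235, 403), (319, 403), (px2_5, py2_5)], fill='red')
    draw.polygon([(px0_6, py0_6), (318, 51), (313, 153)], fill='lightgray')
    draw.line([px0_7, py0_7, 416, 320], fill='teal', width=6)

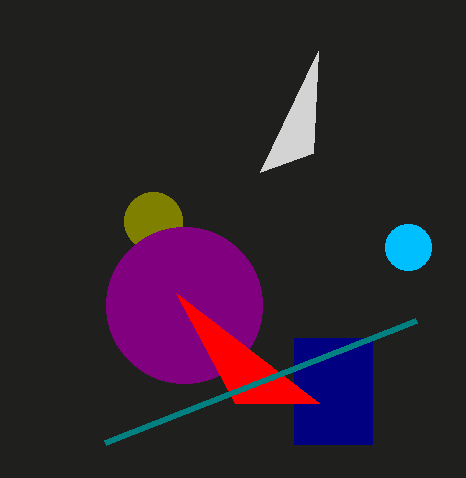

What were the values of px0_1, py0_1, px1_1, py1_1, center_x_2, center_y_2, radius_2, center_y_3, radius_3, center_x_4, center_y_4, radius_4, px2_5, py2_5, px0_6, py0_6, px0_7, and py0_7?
px0_1 = 294
py0_1 = 338
px1_1 = 372
py1_1 = 444
center_x_2 = 153
center_y_2 = 221
radius_2 = 29
center_y_3 = 247
radius_3 = 23
center_x_4 = 184
center_y_4 = 305
radius_4 = 78
px2_5 = 176
py2_5 = 293
px0_6 = 260
py0_6 = 172
px0_7 = 105
py0_7 = 442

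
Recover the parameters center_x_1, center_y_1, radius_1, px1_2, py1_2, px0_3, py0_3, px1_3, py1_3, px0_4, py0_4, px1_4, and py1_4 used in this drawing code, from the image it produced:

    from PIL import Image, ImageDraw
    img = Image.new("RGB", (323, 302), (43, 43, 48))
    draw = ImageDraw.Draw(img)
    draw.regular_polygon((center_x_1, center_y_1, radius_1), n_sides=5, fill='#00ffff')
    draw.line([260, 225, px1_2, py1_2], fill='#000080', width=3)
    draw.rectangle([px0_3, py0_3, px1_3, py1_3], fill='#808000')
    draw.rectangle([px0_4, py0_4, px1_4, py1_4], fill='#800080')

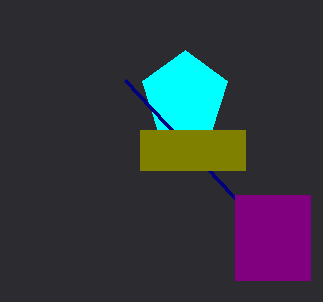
center_x_1 = 185; center_y_1 = 95; radius_1 = 45; px1_2 = 125; py1_2 = 80; px0_3 = 140; py0_3 = 130; px1_3 = 245; py1_3 = 170; px0_4 = 235; py0_4 = 195; px1_4 = 310; py1_4 = 280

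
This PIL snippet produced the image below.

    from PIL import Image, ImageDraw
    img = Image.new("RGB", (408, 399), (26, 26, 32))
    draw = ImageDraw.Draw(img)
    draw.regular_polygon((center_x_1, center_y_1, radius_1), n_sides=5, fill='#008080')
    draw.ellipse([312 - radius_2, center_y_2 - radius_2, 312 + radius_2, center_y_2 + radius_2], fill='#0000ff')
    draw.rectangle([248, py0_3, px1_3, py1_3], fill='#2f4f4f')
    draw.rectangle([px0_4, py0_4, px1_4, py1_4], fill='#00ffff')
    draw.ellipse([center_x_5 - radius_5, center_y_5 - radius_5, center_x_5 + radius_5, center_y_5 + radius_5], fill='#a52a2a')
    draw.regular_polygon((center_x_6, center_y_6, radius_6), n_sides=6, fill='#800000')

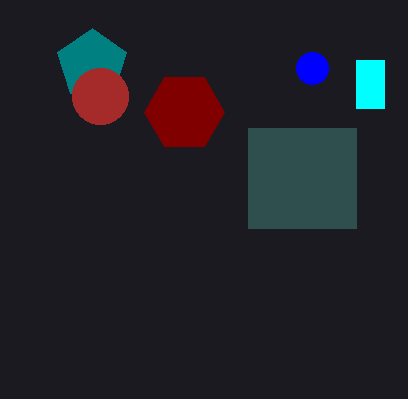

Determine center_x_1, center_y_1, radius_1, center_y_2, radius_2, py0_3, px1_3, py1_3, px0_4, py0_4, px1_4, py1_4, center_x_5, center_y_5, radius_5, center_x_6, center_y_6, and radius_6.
center_x_1 = 92; center_y_1 = 64; radius_1 = 36; center_y_2 = 68; radius_2 = 16; py0_3 = 128; px1_3 = 356; py1_3 = 228; px0_4 = 356; py0_4 = 60; px1_4 = 384; py1_4 = 108; center_x_5 = 100; center_y_5 = 96; radius_5 = 28; center_x_6 = 184; center_y_6 = 112; radius_6 = 40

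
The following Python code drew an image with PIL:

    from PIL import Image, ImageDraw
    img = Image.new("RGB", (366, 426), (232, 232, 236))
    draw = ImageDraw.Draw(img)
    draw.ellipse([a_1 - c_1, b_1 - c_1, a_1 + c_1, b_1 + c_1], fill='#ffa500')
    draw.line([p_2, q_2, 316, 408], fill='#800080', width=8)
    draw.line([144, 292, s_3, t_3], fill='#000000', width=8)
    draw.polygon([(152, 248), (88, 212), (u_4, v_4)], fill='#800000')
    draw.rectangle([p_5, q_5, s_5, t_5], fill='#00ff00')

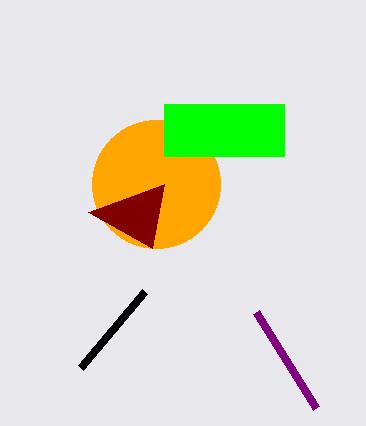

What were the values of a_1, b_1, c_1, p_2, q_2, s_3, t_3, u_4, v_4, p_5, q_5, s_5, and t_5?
a_1 = 156
b_1 = 184
c_1 = 64
p_2 = 256
q_2 = 312
s_3 = 80
t_3 = 368
u_4 = 164
v_4 = 184
p_5 = 164
q_5 = 104
s_5 = 284
t_5 = 156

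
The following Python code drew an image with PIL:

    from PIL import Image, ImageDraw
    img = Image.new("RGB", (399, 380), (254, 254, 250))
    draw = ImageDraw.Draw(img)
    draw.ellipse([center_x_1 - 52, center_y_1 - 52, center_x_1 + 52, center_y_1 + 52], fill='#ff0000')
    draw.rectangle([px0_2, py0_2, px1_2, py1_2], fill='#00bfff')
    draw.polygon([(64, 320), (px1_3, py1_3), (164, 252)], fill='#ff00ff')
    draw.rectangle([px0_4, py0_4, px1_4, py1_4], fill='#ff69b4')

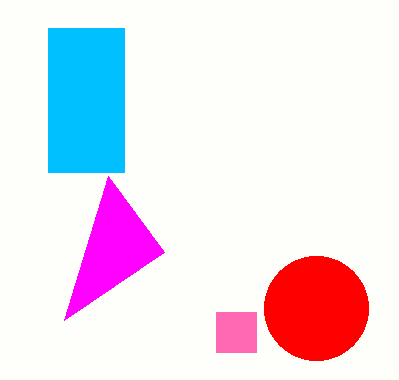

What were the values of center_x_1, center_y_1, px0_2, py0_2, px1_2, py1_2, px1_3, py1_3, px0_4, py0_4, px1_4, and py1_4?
center_x_1 = 316
center_y_1 = 308
px0_2 = 48
py0_2 = 28
px1_2 = 124
py1_2 = 172
px1_3 = 108
py1_3 = 176
px0_4 = 216
py0_4 = 312
px1_4 = 256
py1_4 = 352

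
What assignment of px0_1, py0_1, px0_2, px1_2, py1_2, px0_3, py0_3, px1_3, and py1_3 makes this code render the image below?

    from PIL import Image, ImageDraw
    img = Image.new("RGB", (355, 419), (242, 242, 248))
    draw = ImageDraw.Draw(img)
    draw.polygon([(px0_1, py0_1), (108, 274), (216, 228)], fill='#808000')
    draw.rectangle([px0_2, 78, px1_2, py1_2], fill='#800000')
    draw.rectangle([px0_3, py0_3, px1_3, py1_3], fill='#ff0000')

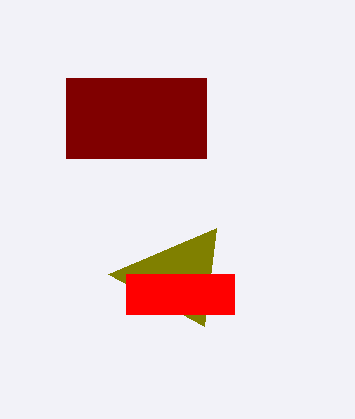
px0_1 = 204; py0_1 = 326; px0_2 = 66; px1_2 = 206; py1_2 = 158; px0_3 = 126; py0_3 = 274; px1_3 = 234; py1_3 = 314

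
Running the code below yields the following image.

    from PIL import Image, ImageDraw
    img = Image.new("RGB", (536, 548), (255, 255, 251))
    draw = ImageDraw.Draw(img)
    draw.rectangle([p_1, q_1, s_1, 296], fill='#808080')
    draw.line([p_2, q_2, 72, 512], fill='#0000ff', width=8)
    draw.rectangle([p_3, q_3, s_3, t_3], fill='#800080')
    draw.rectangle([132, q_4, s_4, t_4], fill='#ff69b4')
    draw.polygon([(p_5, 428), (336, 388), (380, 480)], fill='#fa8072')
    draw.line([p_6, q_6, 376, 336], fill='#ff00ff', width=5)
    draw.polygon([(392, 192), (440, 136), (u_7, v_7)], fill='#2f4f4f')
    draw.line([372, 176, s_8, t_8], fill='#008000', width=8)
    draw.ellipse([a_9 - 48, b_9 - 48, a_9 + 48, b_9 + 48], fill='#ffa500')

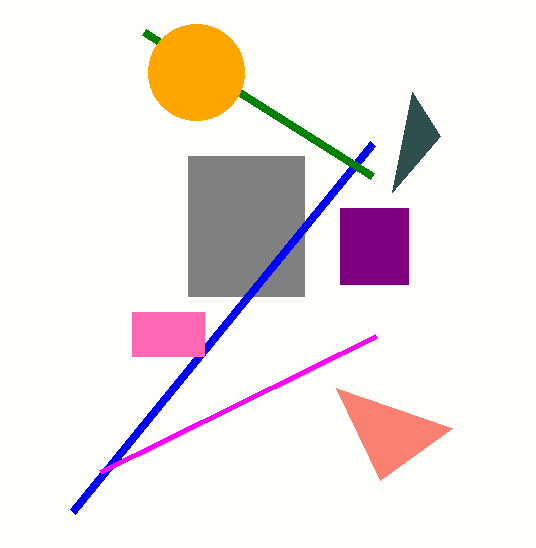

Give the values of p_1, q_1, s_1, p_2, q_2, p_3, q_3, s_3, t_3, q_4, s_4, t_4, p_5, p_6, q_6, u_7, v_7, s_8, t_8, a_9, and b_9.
p_1 = 188, q_1 = 156, s_1 = 304, p_2 = 372, q_2 = 144, p_3 = 340, q_3 = 208, s_3 = 408, t_3 = 284, q_4 = 312, s_4 = 204, t_4 = 356, p_5 = 452, p_6 = 100, q_6 = 472, u_7 = 412, v_7 = 92, s_8 = 144, t_8 = 32, a_9 = 196, b_9 = 72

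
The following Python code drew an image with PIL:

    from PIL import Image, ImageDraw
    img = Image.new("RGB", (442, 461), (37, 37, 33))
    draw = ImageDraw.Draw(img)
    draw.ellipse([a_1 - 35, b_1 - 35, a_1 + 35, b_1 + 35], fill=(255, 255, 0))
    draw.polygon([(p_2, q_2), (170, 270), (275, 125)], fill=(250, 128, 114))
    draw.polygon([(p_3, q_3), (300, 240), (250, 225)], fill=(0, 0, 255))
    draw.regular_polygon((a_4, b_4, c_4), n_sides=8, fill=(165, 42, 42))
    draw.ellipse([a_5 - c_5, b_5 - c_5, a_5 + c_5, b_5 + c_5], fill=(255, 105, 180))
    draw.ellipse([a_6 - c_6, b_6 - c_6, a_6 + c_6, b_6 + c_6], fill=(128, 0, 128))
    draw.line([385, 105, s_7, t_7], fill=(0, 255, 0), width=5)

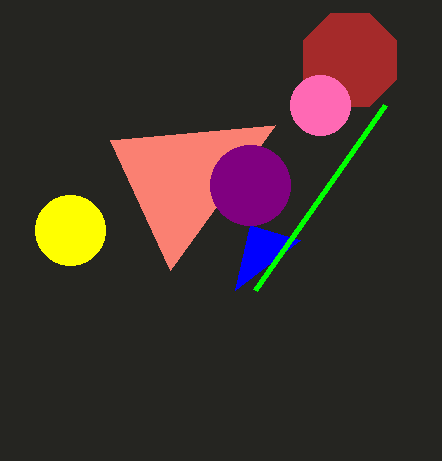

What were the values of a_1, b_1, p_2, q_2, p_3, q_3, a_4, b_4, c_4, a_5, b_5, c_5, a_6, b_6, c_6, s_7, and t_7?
a_1 = 70
b_1 = 230
p_2 = 110
q_2 = 140
p_3 = 235
q_3 = 290
a_4 = 350
b_4 = 60
c_4 = 50
a_5 = 320
b_5 = 105
c_5 = 30
a_6 = 250
b_6 = 185
c_6 = 40
s_7 = 255
t_7 = 290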